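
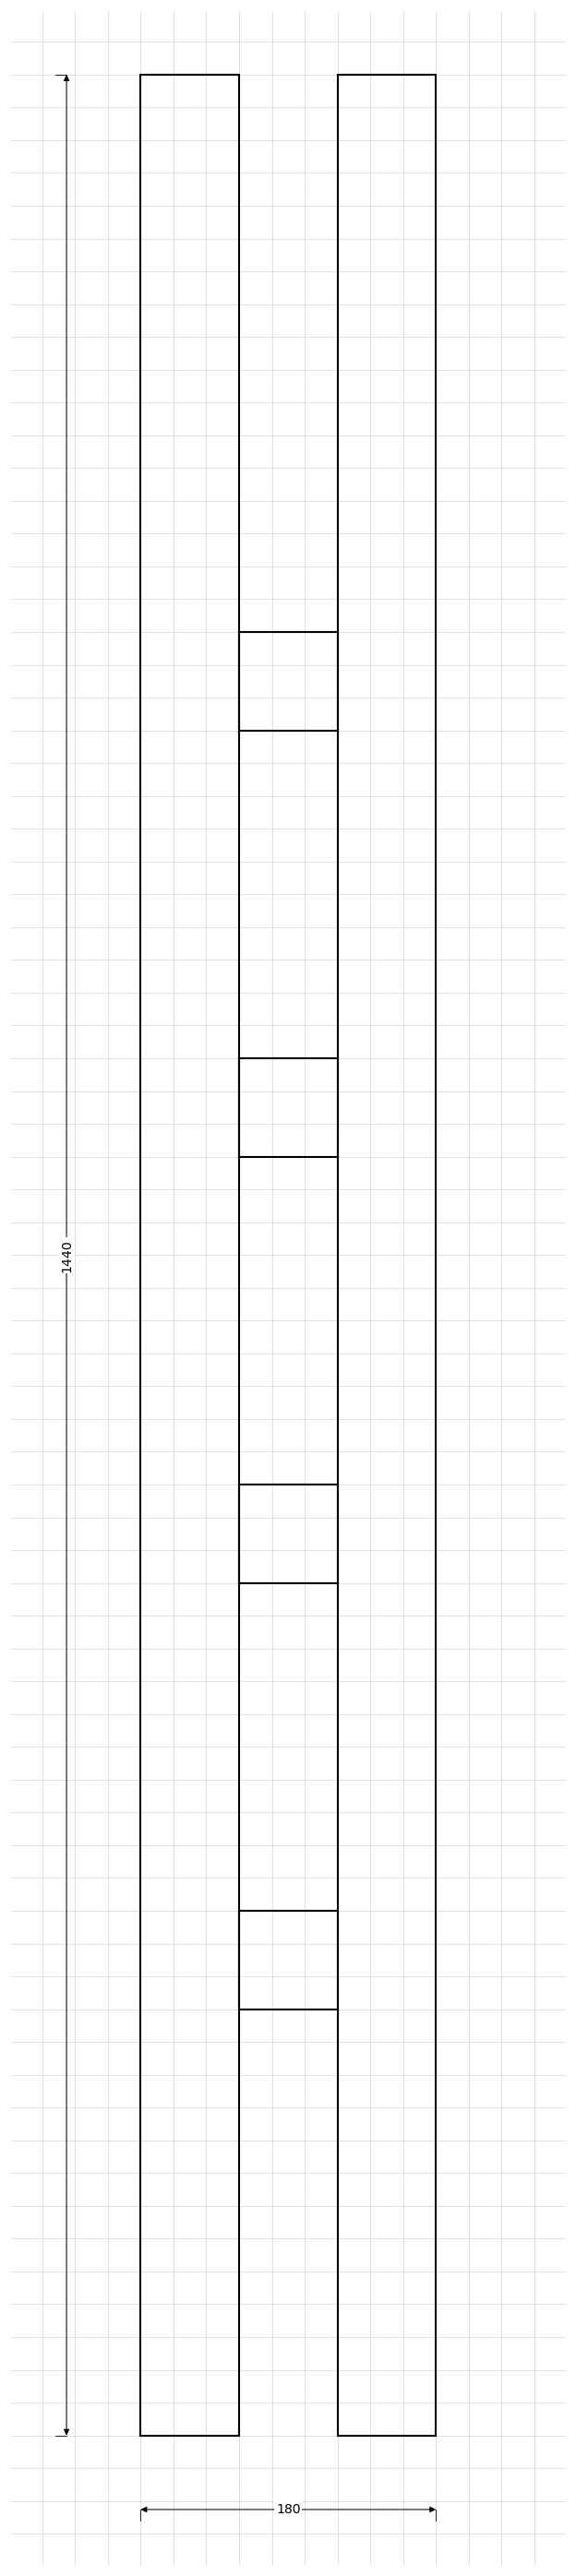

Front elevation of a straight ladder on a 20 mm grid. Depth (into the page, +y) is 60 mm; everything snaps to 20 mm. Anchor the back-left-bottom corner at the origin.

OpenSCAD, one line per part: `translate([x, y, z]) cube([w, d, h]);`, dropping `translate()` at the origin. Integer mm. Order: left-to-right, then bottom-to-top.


cube([60, 60, 1440]);
translate([60, 0, 260]) cube([60, 60, 60]);
translate([60, 0, 520]) cube([60, 60, 60]);
translate([60, 0, 780]) cube([60, 60, 60]);
translate([60, 0, 1040]) cube([60, 60, 60]);
translate([120, 0, 0]) cube([60, 60, 1440]);


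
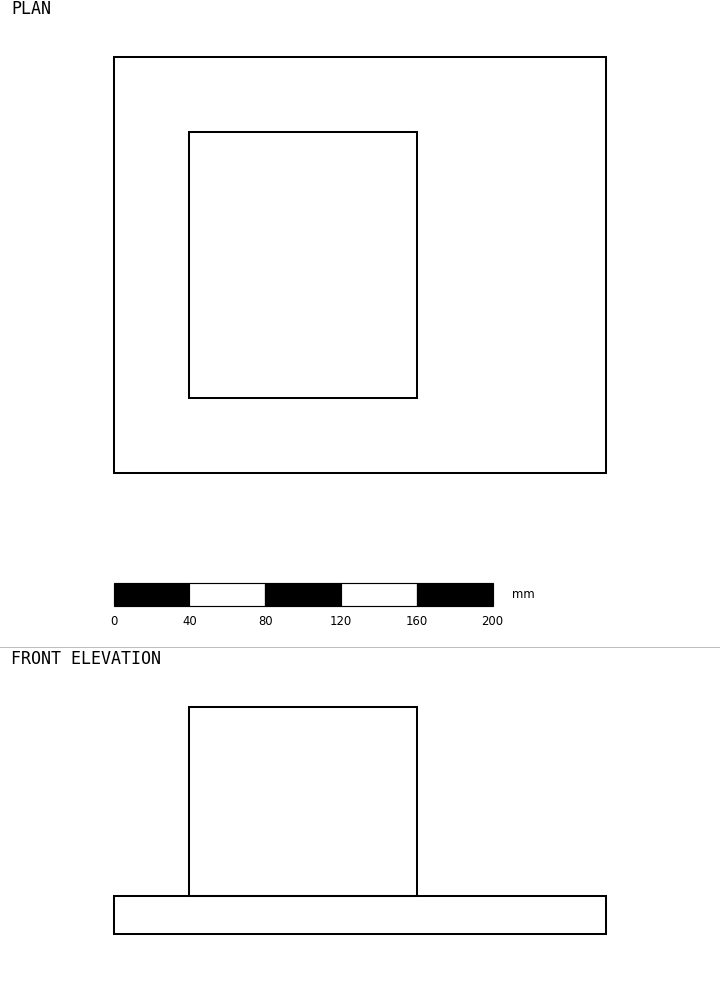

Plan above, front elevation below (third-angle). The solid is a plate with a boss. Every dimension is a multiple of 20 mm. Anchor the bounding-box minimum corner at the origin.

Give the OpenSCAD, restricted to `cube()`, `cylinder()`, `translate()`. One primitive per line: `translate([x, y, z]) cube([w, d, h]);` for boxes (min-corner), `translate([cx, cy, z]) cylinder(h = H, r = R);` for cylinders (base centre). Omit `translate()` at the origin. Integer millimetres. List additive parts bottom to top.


cube([260, 220, 20]);
translate([40, 40, 20]) cube([120, 140, 100]);


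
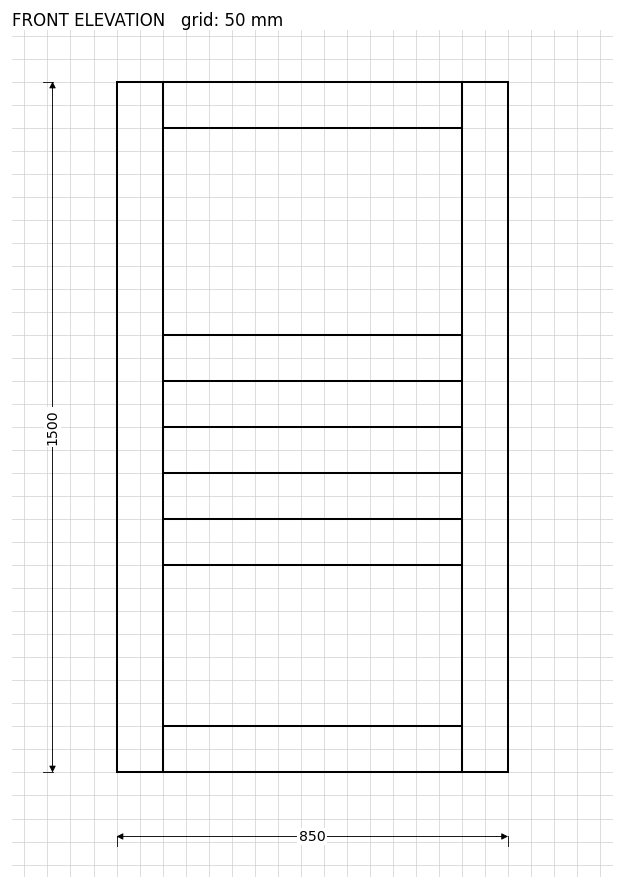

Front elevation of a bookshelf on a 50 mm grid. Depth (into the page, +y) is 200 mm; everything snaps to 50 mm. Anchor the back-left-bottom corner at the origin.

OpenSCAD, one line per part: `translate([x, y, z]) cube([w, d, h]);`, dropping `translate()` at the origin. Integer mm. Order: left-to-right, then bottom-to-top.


cube([100, 200, 1500]);
translate([100, 0, 0]) cube([650, 200, 100]);
translate([100, 0, 450]) cube([650, 200, 100]);
translate([100, 0, 650]) cube([650, 200, 100]);
translate([100, 0, 850]) cube([650, 200, 100]);
translate([100, 0, 1400]) cube([650, 200, 100]);
translate([750, 0, 0]) cube([100, 200, 1500]);


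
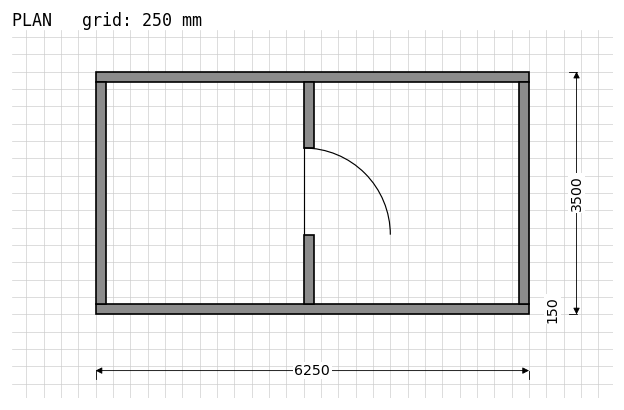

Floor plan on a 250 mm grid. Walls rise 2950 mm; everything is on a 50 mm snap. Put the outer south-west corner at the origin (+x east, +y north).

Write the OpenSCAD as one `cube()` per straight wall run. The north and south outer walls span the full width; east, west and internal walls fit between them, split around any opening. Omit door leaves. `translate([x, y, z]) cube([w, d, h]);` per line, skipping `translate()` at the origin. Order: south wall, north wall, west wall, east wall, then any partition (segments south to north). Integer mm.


cube([6250, 150, 2950]);
translate([0, 3350, 0]) cube([6250, 150, 2950]);
translate([0, 150, 0]) cube([150, 3200, 2950]);
translate([6100, 150, 0]) cube([150, 3200, 2950]);
translate([3000, 150, 0]) cube([150, 1000, 2950]);
translate([3000, 2400, 0]) cube([150, 950, 2950]);


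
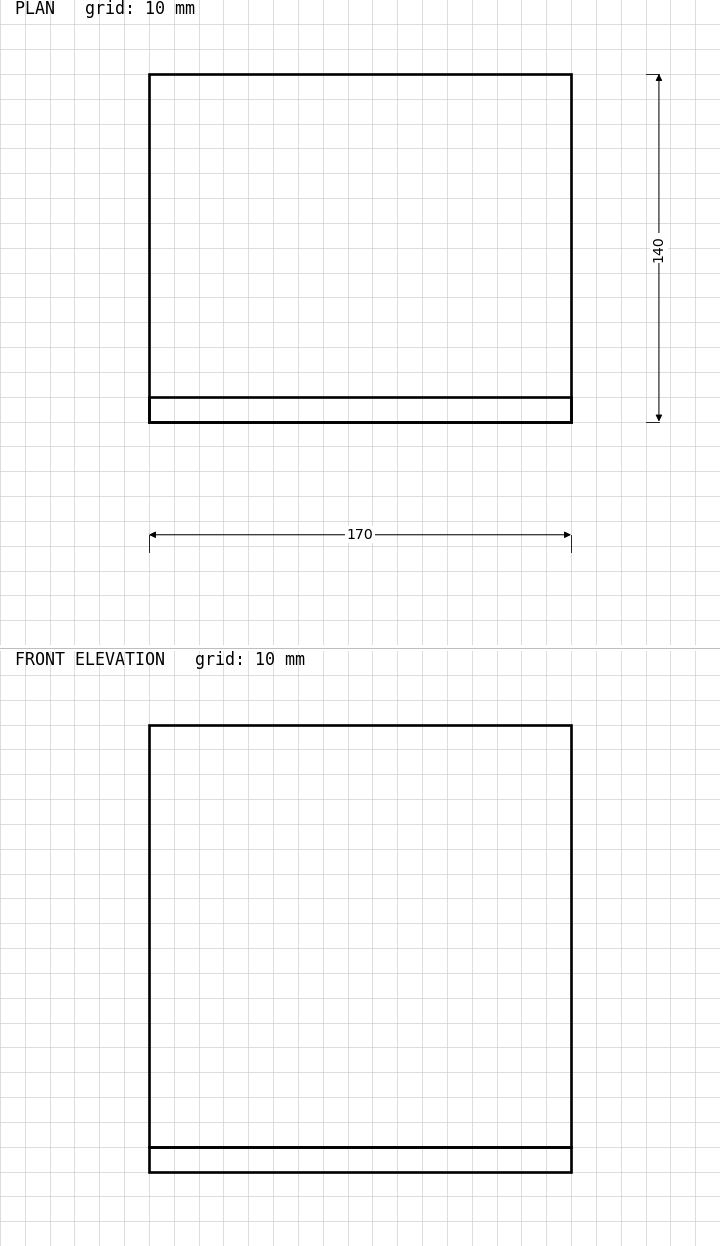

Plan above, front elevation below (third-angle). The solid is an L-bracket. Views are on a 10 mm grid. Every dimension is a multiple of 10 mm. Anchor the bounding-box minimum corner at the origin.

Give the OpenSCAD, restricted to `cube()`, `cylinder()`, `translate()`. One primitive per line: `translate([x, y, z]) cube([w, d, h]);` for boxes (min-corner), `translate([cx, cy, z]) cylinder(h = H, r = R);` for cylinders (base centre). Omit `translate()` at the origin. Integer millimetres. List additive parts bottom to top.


cube([170, 140, 10]);
translate([0, 0, 10]) cube([170, 10, 170]);


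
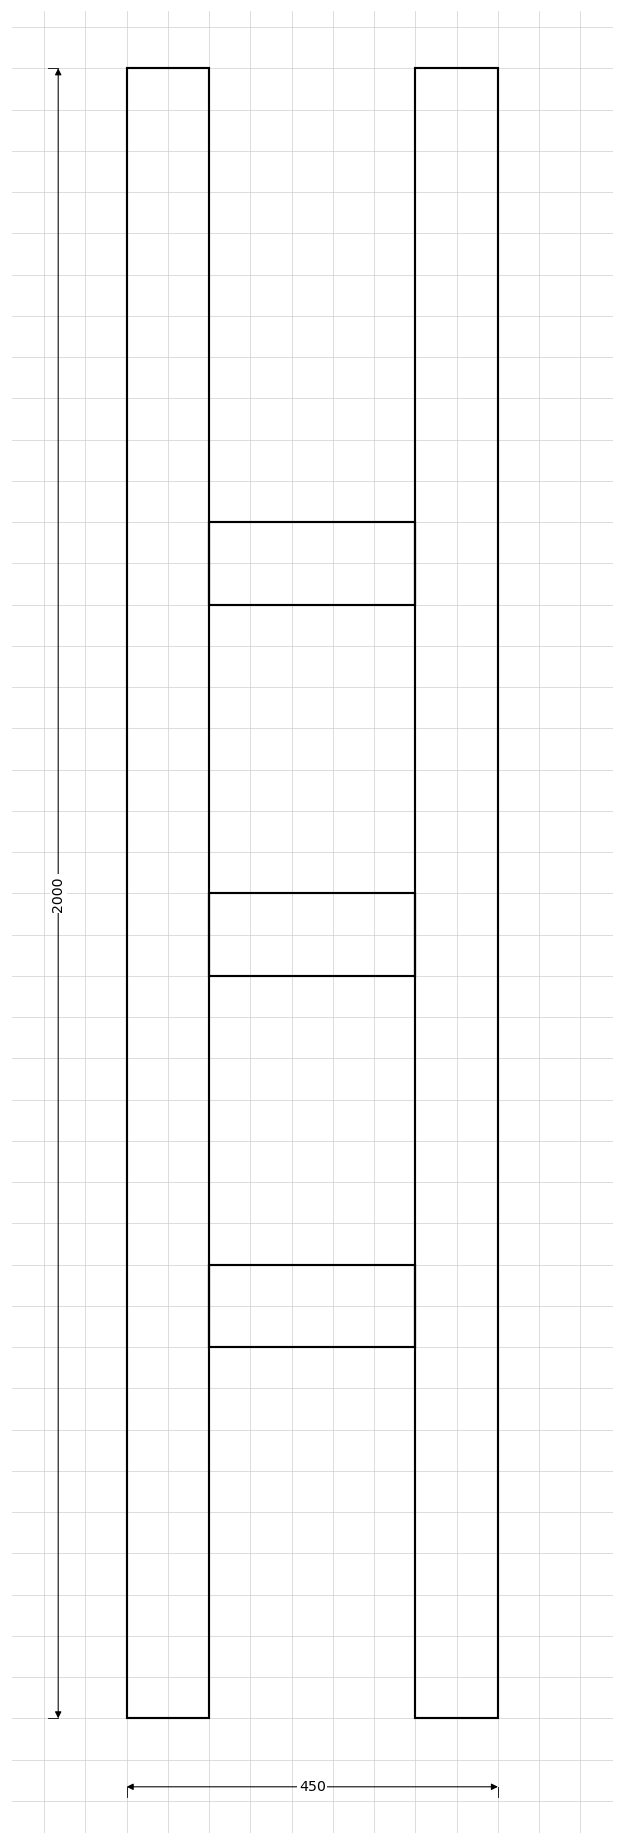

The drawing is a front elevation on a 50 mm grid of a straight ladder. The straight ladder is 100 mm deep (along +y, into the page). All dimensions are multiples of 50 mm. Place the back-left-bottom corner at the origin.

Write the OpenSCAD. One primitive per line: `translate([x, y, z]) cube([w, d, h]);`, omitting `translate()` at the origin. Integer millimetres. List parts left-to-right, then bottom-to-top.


cube([100, 100, 2000]);
translate([100, 0, 450]) cube([250, 100, 100]);
translate([100, 0, 900]) cube([250, 100, 100]);
translate([100, 0, 1350]) cube([250, 100, 100]);
translate([350, 0, 0]) cube([100, 100, 2000]);


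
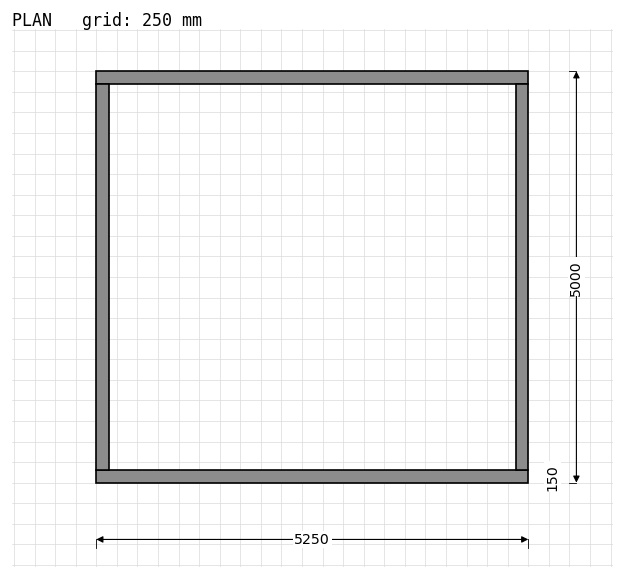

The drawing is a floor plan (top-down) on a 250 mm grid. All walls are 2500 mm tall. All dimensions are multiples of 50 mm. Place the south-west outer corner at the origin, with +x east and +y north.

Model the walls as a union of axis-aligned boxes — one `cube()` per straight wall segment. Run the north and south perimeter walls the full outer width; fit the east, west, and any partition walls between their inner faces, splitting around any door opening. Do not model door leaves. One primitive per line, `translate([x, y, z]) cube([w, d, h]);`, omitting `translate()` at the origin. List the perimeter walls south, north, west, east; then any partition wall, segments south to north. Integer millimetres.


cube([5250, 150, 2500]);
translate([0, 4850, 0]) cube([5250, 150, 2500]);
translate([0, 150, 0]) cube([150, 4700, 2500]);
translate([5100, 150, 0]) cube([150, 4700, 2500]);


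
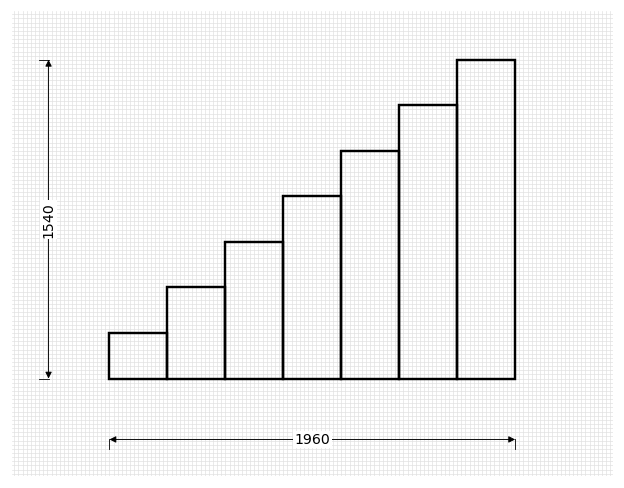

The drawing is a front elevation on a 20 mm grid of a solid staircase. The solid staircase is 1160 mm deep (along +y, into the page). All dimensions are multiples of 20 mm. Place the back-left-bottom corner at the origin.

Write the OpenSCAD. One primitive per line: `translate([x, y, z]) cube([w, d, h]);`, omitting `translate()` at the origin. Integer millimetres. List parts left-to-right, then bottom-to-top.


cube([280, 1160, 220]);
translate([280, 0, 0]) cube([280, 1160, 440]);
translate([560, 0, 0]) cube([280, 1160, 660]);
translate([840, 0, 0]) cube([280, 1160, 880]);
translate([1120, 0, 0]) cube([280, 1160, 1100]);
translate([1400, 0, 0]) cube([280, 1160, 1320]);
translate([1680, 0, 0]) cube([280, 1160, 1540]);


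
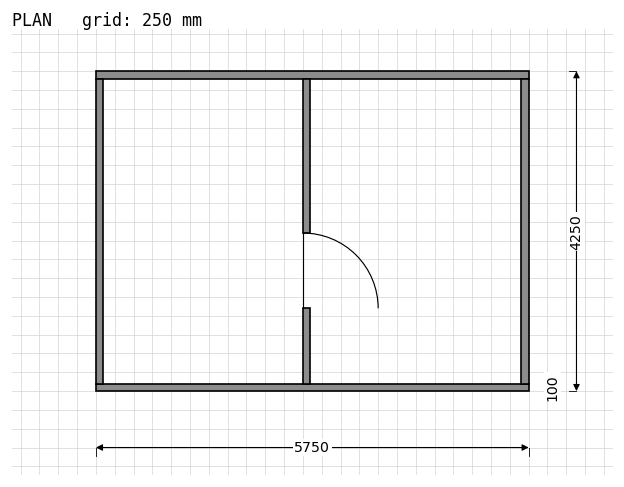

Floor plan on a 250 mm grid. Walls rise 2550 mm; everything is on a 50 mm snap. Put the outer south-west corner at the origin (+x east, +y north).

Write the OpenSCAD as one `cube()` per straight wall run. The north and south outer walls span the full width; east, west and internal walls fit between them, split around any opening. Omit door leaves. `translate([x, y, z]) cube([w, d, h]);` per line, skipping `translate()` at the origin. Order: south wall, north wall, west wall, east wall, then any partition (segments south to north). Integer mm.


cube([5750, 100, 2550]);
translate([0, 4150, 0]) cube([5750, 100, 2550]);
translate([0, 100, 0]) cube([100, 4050, 2550]);
translate([5650, 100, 0]) cube([100, 4050, 2550]);
translate([2750, 100, 0]) cube([100, 1000, 2550]);
translate([2750, 2100, 0]) cube([100, 2050, 2550]);


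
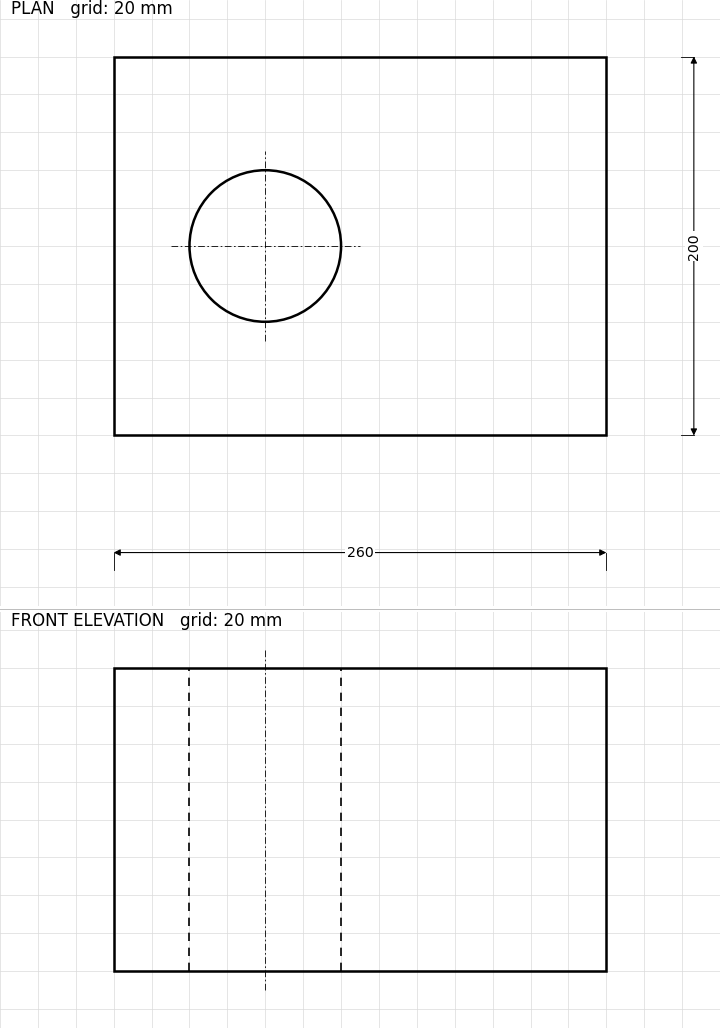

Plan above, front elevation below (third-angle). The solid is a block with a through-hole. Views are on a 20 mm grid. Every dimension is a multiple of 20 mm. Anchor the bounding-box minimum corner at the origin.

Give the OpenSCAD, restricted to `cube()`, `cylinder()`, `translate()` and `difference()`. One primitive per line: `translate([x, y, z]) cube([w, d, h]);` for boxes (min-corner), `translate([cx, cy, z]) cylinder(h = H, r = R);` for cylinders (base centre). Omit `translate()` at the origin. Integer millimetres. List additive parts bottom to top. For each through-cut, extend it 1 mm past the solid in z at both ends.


difference() {
  cube([260, 200, 160]);
  translate([80, 100, -1]) cylinder(h = 162, r = 40);
}


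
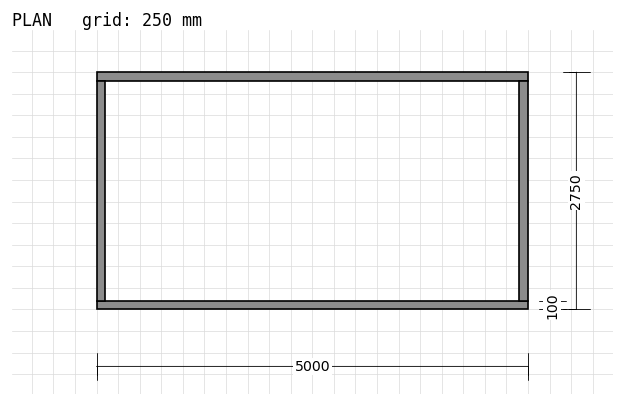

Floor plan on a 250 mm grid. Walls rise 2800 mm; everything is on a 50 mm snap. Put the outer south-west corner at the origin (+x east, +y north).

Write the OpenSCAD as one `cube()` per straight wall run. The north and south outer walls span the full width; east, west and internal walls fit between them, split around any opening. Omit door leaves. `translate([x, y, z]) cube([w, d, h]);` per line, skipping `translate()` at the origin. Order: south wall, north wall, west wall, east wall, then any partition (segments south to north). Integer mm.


cube([5000, 100, 2800]);
translate([0, 2650, 0]) cube([5000, 100, 2800]);
translate([0, 100, 0]) cube([100, 2550, 2800]);
translate([4900, 100, 0]) cube([100, 2550, 2800]);


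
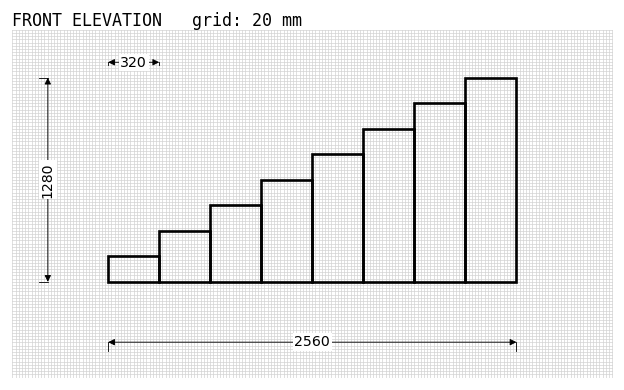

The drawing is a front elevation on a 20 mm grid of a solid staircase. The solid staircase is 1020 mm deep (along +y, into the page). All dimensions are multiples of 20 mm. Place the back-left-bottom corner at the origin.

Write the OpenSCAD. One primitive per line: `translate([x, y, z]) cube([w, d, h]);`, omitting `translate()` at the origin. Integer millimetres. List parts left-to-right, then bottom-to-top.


cube([320, 1020, 160]);
translate([320, 0, 0]) cube([320, 1020, 320]);
translate([640, 0, 0]) cube([320, 1020, 480]);
translate([960, 0, 0]) cube([320, 1020, 640]);
translate([1280, 0, 0]) cube([320, 1020, 800]);
translate([1600, 0, 0]) cube([320, 1020, 960]);
translate([1920, 0, 0]) cube([320, 1020, 1120]);
translate([2240, 0, 0]) cube([320, 1020, 1280]);


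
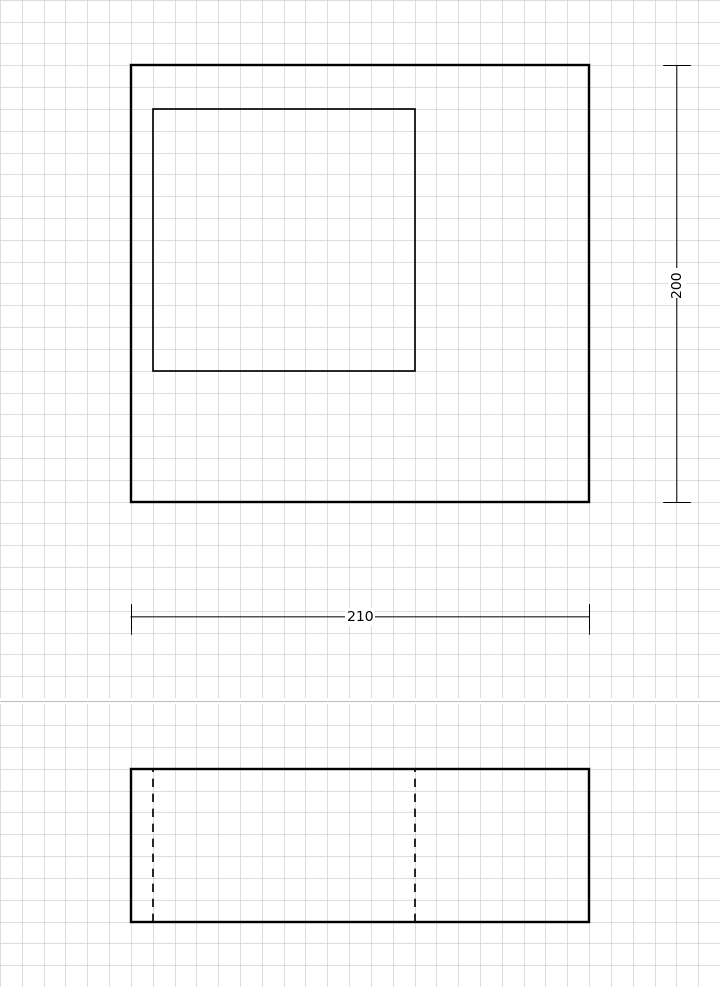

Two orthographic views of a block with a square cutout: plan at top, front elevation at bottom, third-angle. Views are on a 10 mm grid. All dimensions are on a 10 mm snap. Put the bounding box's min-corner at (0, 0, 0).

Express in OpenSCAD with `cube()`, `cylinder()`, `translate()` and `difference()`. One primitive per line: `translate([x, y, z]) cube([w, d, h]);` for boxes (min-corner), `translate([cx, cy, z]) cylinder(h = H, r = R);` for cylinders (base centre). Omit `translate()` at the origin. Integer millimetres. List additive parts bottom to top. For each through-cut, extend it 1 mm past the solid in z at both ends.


difference() {
  cube([210, 200, 70]);
  translate([10, 60, -1]) cube([120, 120, 72]);
}


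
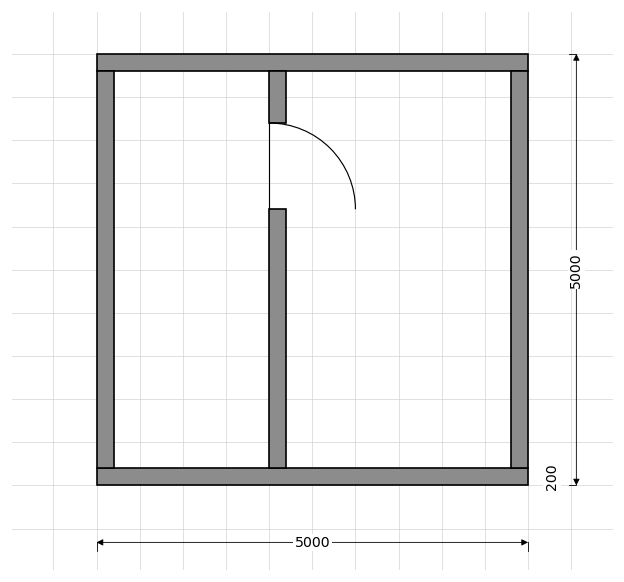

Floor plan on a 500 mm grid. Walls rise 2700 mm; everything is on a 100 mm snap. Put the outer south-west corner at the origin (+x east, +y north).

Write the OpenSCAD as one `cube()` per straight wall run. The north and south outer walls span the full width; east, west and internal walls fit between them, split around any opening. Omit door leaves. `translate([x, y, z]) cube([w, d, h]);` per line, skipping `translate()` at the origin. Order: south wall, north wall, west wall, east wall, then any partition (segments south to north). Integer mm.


cube([5000, 200, 2700]);
translate([0, 4800, 0]) cube([5000, 200, 2700]);
translate([0, 200, 0]) cube([200, 4600, 2700]);
translate([4800, 200, 0]) cube([200, 4600, 2700]);
translate([2000, 200, 0]) cube([200, 3000, 2700]);
translate([2000, 4200, 0]) cube([200, 600, 2700]);


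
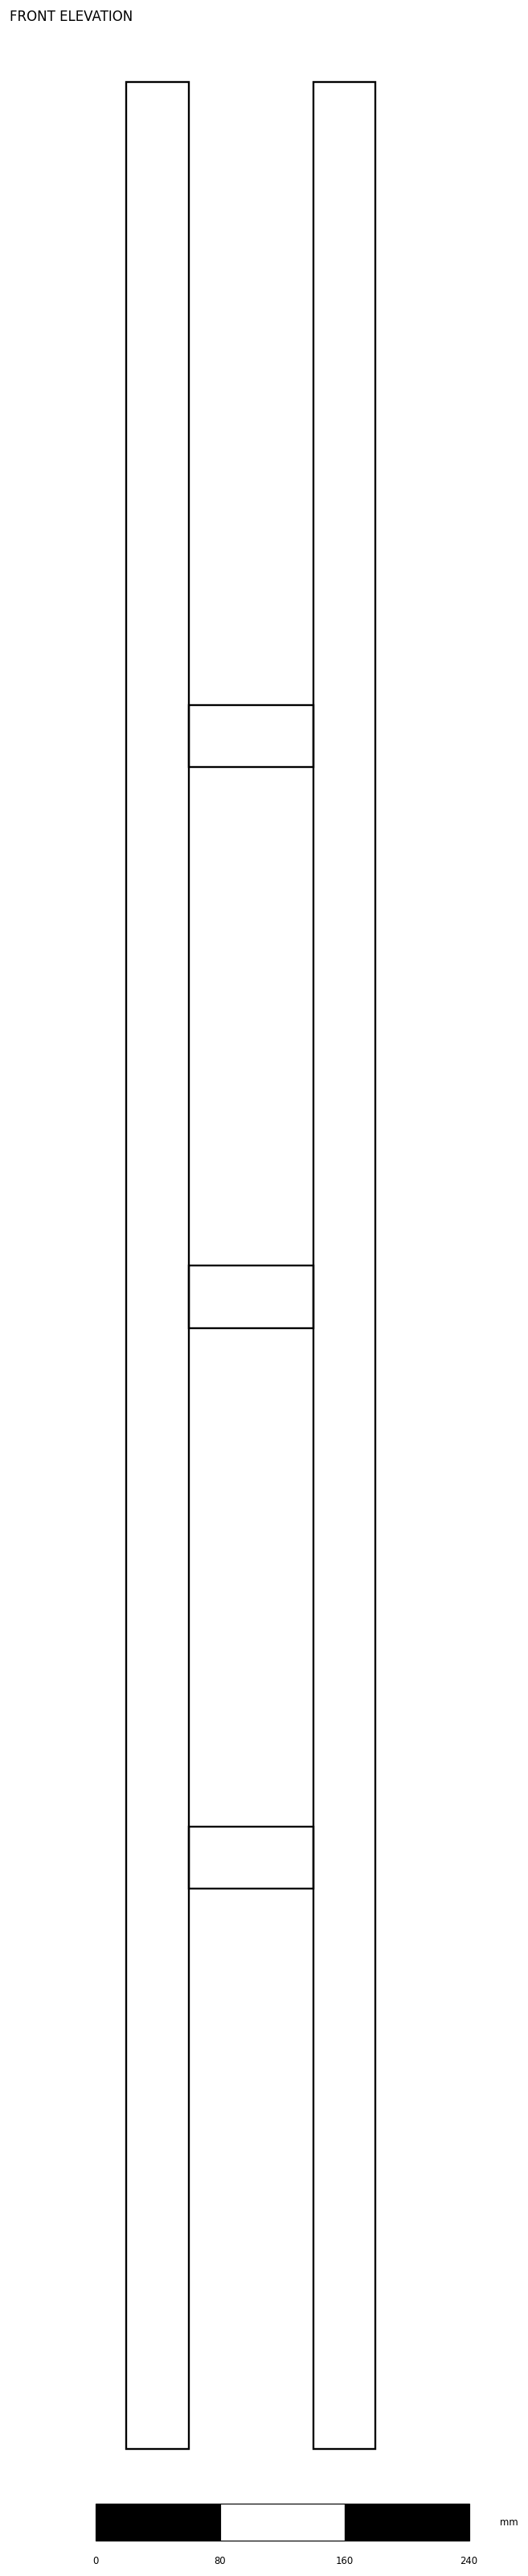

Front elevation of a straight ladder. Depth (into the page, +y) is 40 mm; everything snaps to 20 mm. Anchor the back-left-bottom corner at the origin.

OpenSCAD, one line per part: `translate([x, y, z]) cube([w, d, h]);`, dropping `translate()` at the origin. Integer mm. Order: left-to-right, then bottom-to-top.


cube([40, 40, 1520]);
translate([40, 0, 360]) cube([80, 40, 40]);
translate([40, 0, 720]) cube([80, 40, 40]);
translate([40, 0, 1080]) cube([80, 40, 40]);
translate([120, 0, 0]) cube([40, 40, 1520]);


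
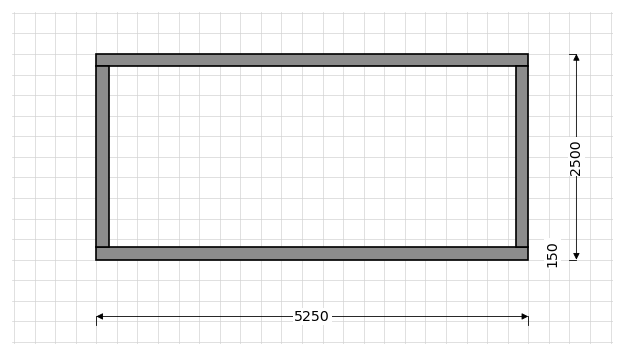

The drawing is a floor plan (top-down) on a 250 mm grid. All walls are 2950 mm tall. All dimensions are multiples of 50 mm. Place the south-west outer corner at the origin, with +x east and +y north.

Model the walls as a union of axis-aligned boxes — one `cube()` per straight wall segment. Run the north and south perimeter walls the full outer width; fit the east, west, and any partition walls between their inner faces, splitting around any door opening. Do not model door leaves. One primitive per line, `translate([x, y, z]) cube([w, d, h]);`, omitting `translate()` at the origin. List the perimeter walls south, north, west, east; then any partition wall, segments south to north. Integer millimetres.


cube([5250, 150, 2950]);
translate([0, 2350, 0]) cube([5250, 150, 2950]);
translate([0, 150, 0]) cube([150, 2200, 2950]);
translate([5100, 150, 0]) cube([150, 2200, 2950]);


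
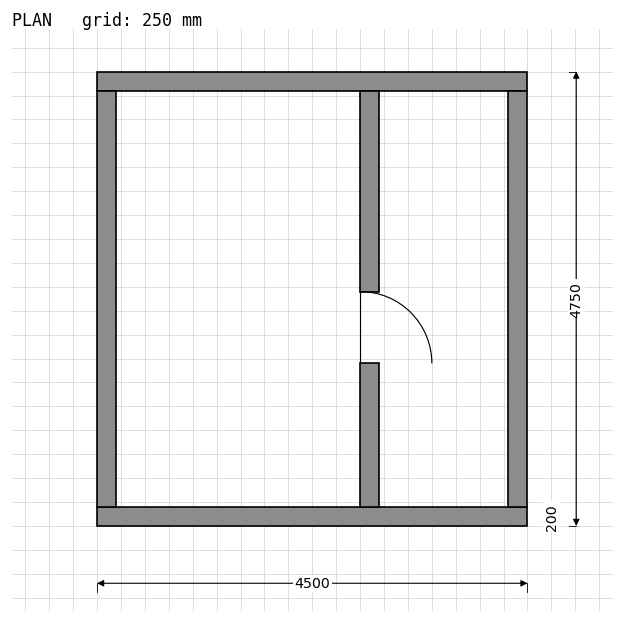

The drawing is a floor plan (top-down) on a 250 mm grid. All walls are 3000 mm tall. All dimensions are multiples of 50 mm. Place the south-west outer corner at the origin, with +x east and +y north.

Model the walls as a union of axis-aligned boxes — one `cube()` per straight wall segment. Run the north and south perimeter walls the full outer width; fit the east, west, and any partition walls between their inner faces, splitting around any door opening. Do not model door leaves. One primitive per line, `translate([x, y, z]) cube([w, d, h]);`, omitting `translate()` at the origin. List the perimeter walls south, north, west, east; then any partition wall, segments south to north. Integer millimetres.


cube([4500, 200, 3000]);
translate([0, 4550, 0]) cube([4500, 200, 3000]);
translate([0, 200, 0]) cube([200, 4350, 3000]);
translate([4300, 200, 0]) cube([200, 4350, 3000]);
translate([2750, 200, 0]) cube([200, 1500, 3000]);
translate([2750, 2450, 0]) cube([200, 2100, 3000]);


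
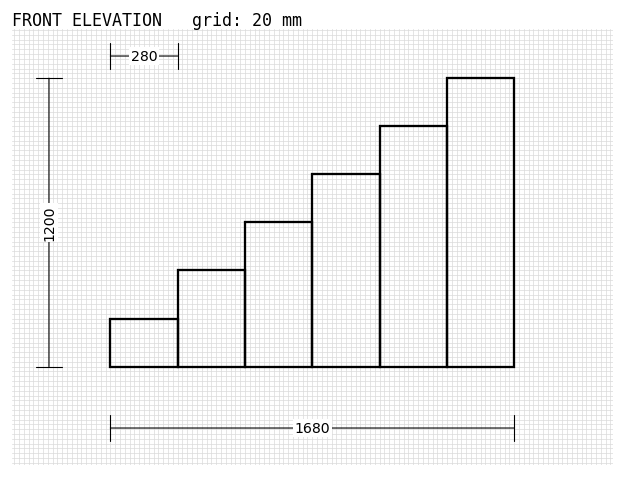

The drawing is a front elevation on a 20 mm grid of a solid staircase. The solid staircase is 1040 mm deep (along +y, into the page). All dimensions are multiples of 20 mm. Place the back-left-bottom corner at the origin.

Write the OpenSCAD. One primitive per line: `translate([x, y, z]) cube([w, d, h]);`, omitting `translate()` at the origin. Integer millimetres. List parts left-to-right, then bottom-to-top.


cube([280, 1040, 200]);
translate([280, 0, 0]) cube([280, 1040, 400]);
translate([560, 0, 0]) cube([280, 1040, 600]);
translate([840, 0, 0]) cube([280, 1040, 800]);
translate([1120, 0, 0]) cube([280, 1040, 1000]);
translate([1400, 0, 0]) cube([280, 1040, 1200]);


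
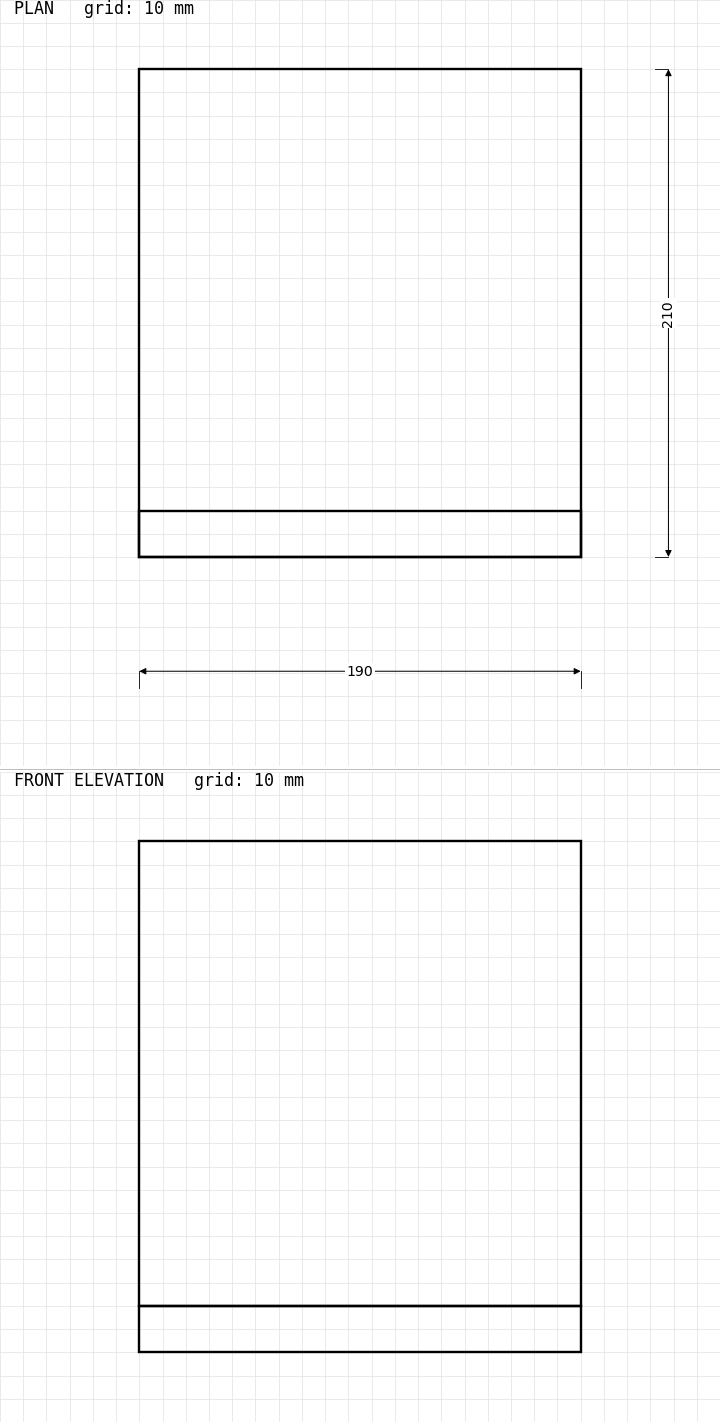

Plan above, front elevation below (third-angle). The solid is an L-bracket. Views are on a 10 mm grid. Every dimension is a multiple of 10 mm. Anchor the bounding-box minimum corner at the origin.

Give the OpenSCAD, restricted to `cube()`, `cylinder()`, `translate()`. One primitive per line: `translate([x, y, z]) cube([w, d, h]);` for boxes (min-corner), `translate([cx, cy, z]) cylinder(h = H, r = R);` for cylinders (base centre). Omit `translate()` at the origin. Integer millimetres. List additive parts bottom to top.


cube([190, 210, 20]);
translate([0, 0, 20]) cube([190, 20, 200]);


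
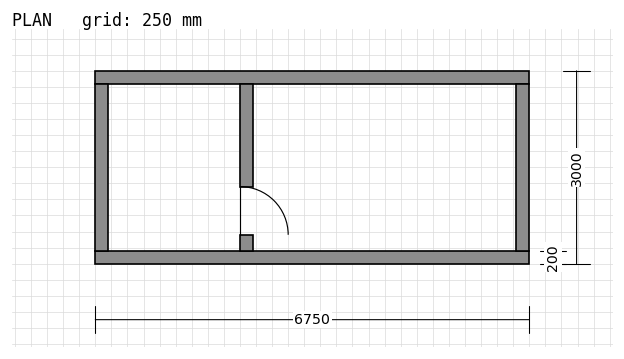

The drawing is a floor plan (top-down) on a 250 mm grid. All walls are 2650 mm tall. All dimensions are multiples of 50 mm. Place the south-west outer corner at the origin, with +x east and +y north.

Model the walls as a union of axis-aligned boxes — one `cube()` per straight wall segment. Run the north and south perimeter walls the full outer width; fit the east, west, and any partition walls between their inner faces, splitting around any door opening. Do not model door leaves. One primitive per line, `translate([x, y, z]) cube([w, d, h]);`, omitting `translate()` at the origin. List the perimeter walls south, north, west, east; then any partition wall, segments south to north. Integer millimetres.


cube([6750, 200, 2650]);
translate([0, 2800, 0]) cube([6750, 200, 2650]);
translate([0, 200, 0]) cube([200, 2600, 2650]);
translate([6550, 200, 0]) cube([200, 2600, 2650]);
translate([2250, 200, 0]) cube([200, 250, 2650]);
translate([2250, 1200, 0]) cube([200, 1600, 2650]);


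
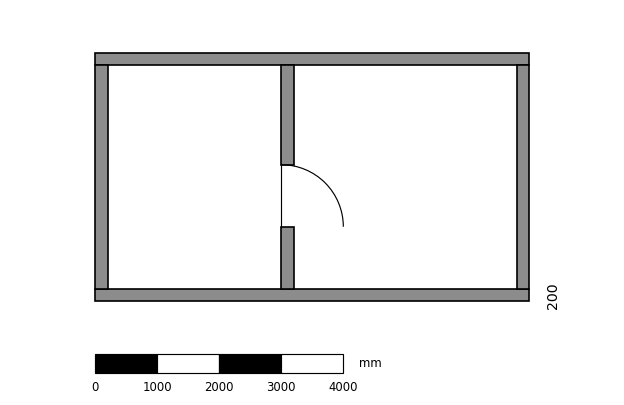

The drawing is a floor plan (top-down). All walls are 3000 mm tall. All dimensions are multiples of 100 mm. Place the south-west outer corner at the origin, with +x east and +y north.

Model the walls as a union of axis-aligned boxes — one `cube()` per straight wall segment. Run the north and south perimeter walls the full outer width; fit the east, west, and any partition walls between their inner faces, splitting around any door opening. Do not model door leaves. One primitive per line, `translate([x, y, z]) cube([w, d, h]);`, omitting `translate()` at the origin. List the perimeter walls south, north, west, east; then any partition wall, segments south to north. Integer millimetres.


cube([7000, 200, 3000]);
translate([0, 3800, 0]) cube([7000, 200, 3000]);
translate([0, 200, 0]) cube([200, 3600, 3000]);
translate([6800, 200, 0]) cube([200, 3600, 3000]);
translate([3000, 200, 0]) cube([200, 1000, 3000]);
translate([3000, 2200, 0]) cube([200, 1600, 3000]);


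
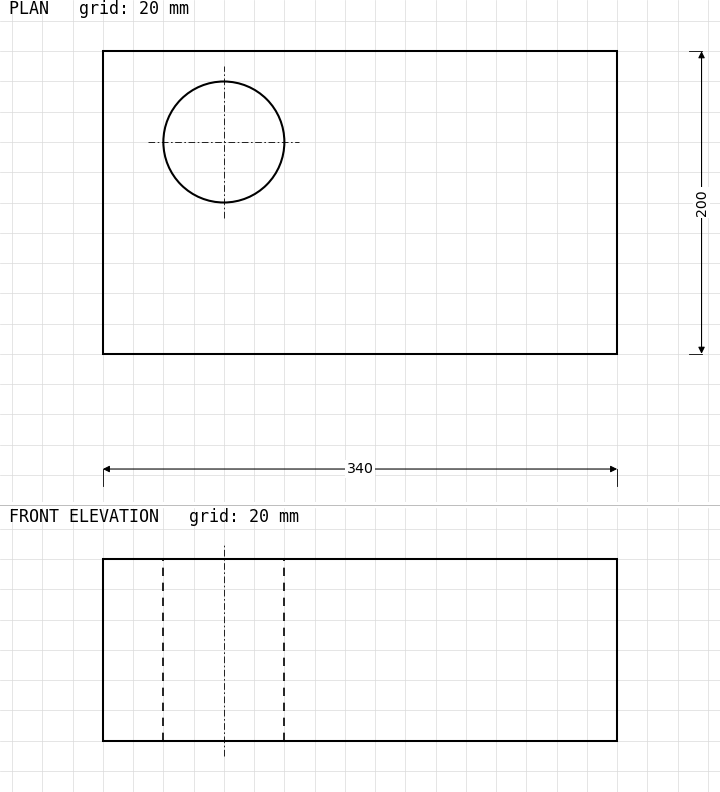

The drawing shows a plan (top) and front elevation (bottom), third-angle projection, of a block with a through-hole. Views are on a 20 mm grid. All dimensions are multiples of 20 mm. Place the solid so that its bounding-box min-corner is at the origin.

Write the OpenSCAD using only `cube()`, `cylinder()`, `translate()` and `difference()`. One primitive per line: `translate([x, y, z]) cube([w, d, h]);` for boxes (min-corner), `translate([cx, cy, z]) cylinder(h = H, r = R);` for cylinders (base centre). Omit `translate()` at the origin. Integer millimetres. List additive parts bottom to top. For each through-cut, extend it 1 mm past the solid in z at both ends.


difference() {
  cube([340, 200, 120]);
  translate([80, 140, -1]) cylinder(h = 122, r = 40);
}


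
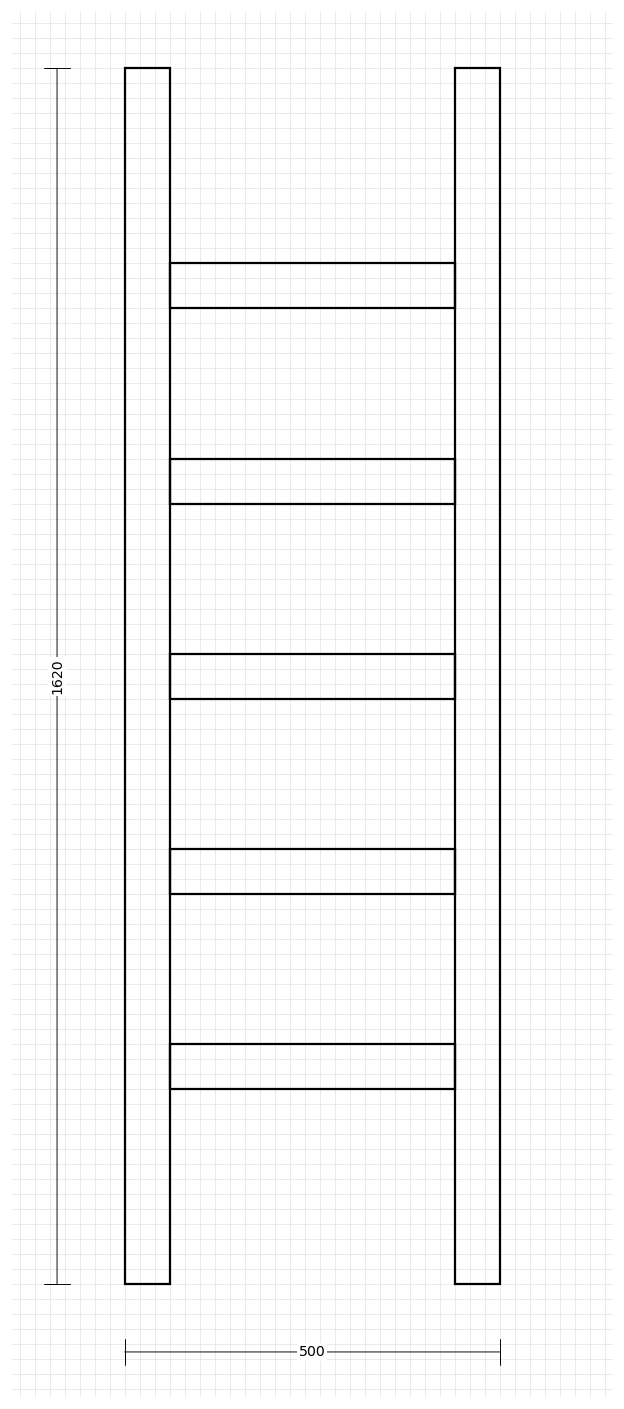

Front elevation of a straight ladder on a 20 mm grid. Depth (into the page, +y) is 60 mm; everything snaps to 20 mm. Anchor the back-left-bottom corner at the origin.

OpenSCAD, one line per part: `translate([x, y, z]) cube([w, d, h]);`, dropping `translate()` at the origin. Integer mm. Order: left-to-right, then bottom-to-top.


cube([60, 60, 1620]);
translate([60, 0, 260]) cube([380, 60, 60]);
translate([60, 0, 520]) cube([380, 60, 60]);
translate([60, 0, 780]) cube([380, 60, 60]);
translate([60, 0, 1040]) cube([380, 60, 60]);
translate([60, 0, 1300]) cube([380, 60, 60]);
translate([440, 0, 0]) cube([60, 60, 1620]);


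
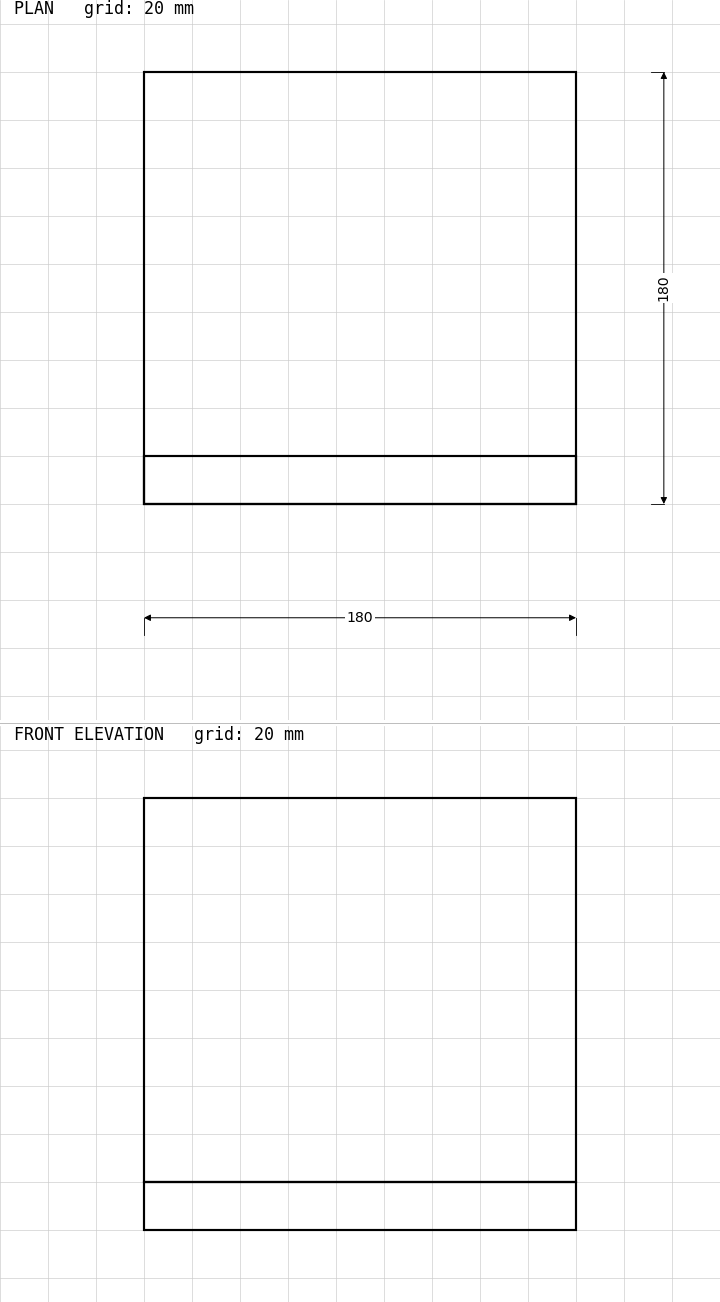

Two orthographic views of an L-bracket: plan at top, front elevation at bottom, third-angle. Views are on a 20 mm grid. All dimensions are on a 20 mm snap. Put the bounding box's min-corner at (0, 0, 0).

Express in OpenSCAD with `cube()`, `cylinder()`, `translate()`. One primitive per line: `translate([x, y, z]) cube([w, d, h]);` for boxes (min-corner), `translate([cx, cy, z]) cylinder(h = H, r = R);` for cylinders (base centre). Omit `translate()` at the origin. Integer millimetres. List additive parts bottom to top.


cube([180, 180, 20]);
translate([0, 0, 20]) cube([180, 20, 160]);


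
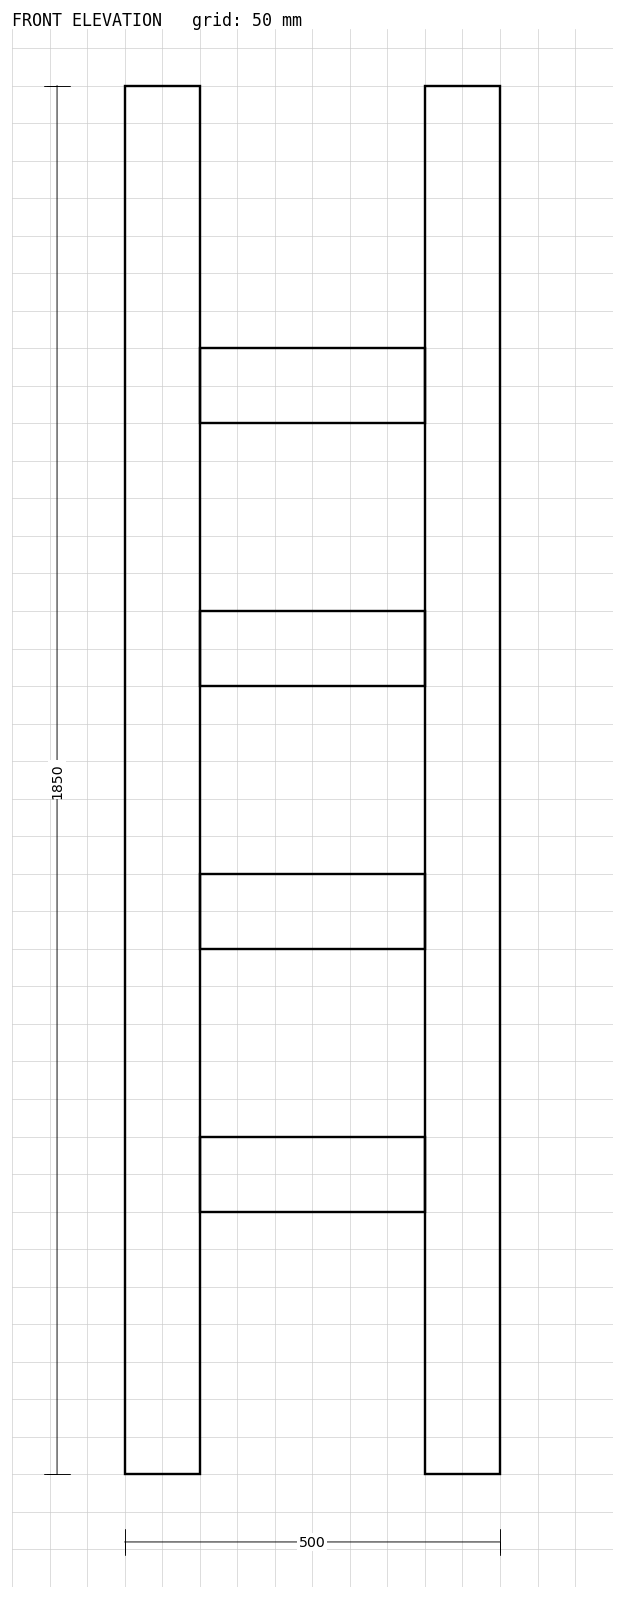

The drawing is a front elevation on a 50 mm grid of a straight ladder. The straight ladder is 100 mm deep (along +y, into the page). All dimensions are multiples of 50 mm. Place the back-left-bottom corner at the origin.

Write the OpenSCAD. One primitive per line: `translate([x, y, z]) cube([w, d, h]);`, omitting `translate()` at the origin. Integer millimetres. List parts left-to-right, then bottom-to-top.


cube([100, 100, 1850]);
translate([100, 0, 350]) cube([300, 100, 100]);
translate([100, 0, 700]) cube([300, 100, 100]);
translate([100, 0, 1050]) cube([300, 100, 100]);
translate([100, 0, 1400]) cube([300, 100, 100]);
translate([400, 0, 0]) cube([100, 100, 1850]);


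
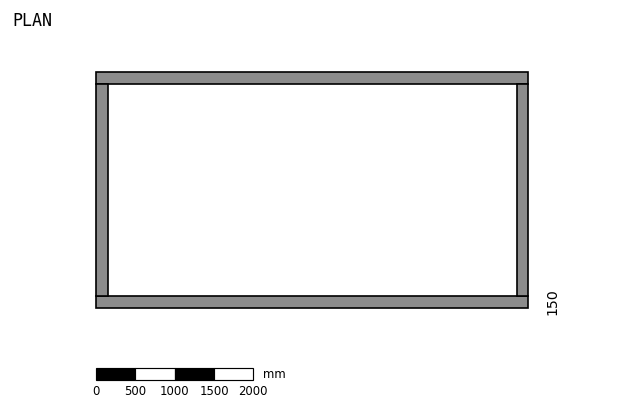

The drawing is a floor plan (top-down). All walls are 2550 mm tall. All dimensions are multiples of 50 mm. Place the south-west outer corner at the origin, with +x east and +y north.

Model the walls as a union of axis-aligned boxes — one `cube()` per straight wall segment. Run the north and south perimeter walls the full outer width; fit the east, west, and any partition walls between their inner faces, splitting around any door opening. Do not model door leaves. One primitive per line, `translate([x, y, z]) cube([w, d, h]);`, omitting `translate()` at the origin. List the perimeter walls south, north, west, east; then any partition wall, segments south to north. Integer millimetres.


cube([5500, 150, 2550]);
translate([0, 2850, 0]) cube([5500, 150, 2550]);
translate([0, 150, 0]) cube([150, 2700, 2550]);
translate([5350, 150, 0]) cube([150, 2700, 2550]);


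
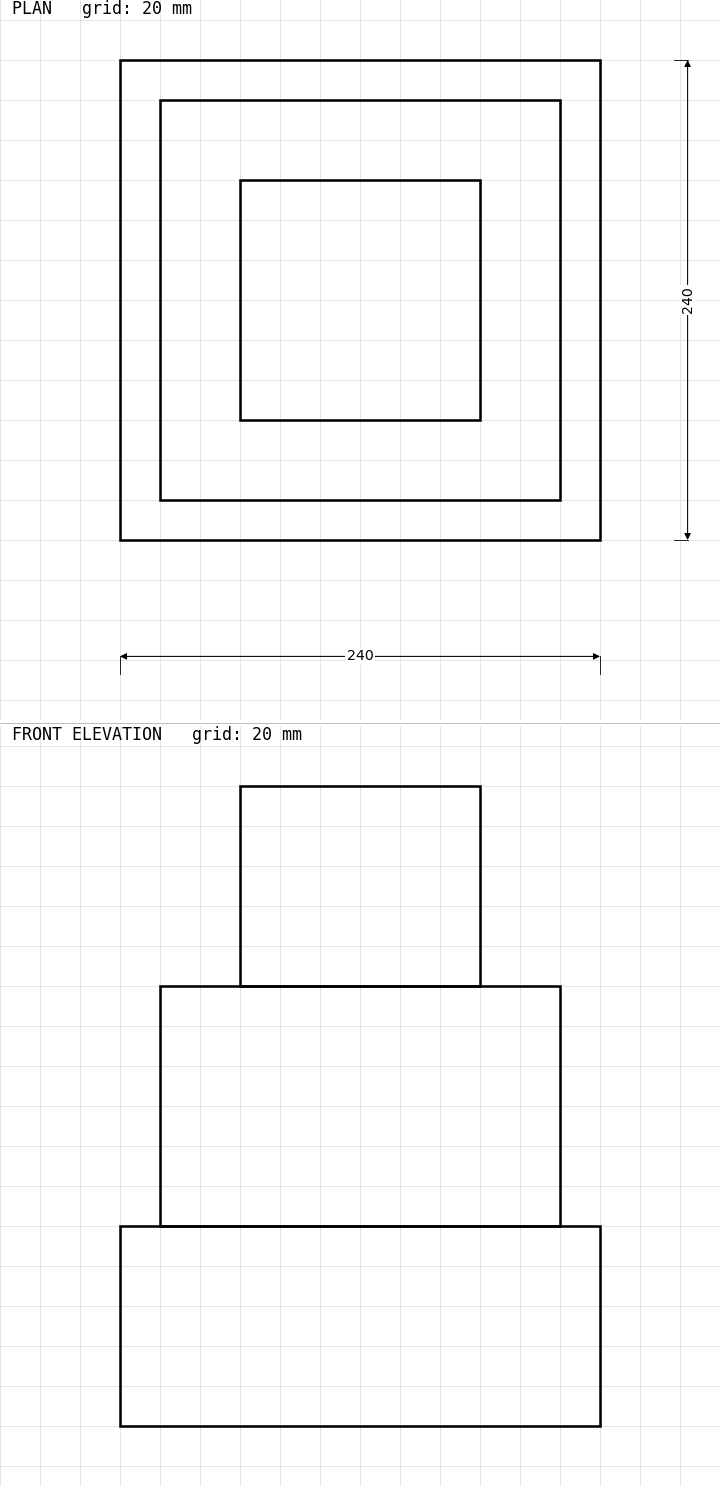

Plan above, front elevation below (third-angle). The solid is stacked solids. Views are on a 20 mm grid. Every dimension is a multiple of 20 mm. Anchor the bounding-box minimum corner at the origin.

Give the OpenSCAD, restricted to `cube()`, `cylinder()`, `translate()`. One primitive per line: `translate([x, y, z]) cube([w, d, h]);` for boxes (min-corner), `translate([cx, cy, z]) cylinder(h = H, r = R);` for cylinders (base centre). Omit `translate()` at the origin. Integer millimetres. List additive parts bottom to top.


cube([240, 240, 100]);
translate([20, 20, 100]) cube([200, 200, 120]);
translate([60, 60, 220]) cube([120, 120, 100]);


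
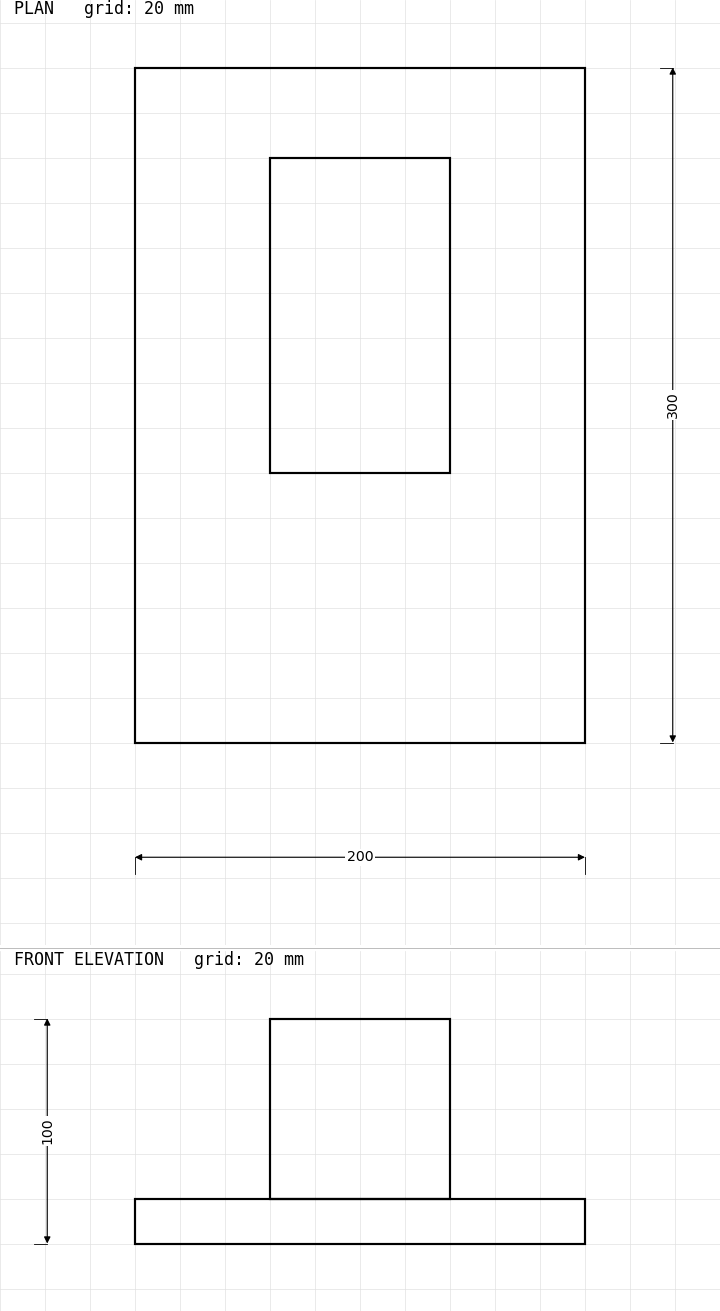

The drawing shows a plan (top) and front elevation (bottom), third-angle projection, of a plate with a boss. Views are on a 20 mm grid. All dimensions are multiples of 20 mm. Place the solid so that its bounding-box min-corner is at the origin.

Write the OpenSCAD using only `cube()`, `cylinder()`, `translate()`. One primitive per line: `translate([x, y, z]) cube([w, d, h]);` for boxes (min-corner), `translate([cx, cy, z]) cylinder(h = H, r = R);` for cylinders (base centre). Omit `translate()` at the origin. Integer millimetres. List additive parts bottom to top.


cube([200, 300, 20]);
translate([60, 120, 20]) cube([80, 140, 80]);


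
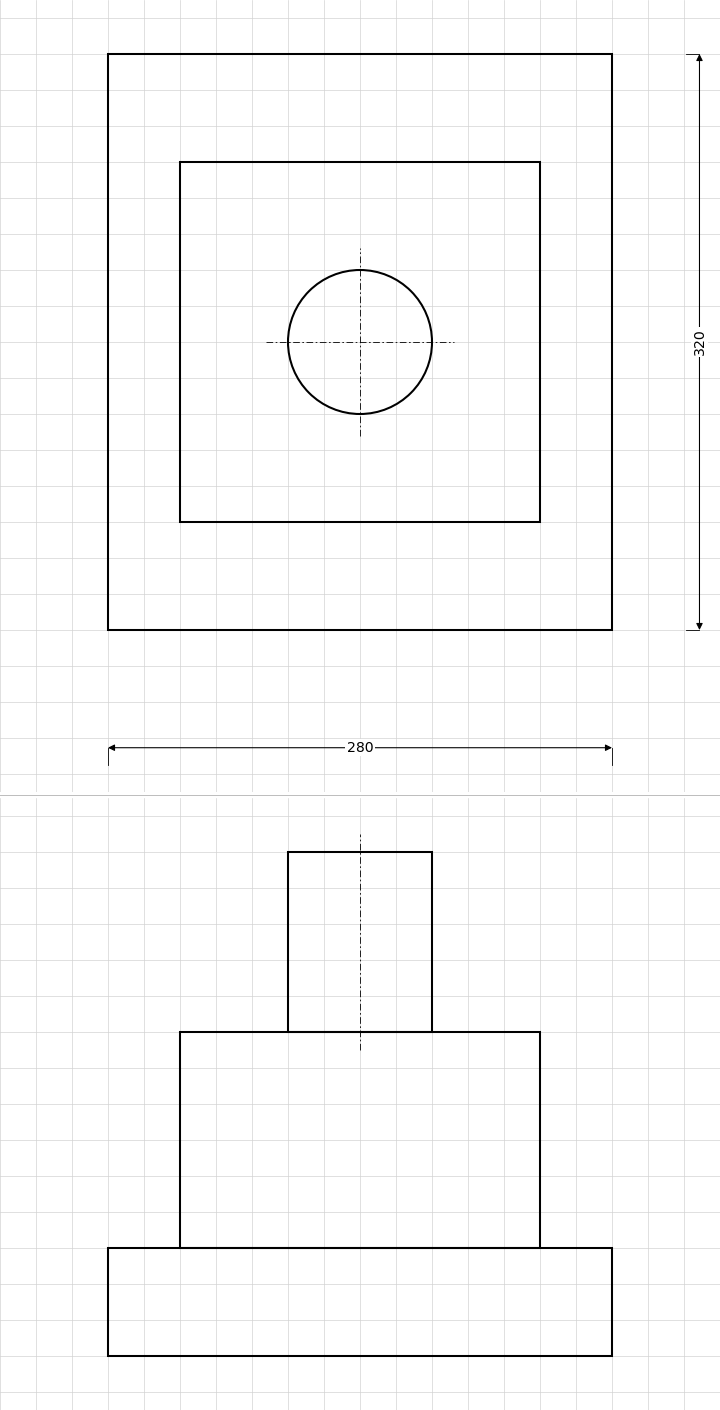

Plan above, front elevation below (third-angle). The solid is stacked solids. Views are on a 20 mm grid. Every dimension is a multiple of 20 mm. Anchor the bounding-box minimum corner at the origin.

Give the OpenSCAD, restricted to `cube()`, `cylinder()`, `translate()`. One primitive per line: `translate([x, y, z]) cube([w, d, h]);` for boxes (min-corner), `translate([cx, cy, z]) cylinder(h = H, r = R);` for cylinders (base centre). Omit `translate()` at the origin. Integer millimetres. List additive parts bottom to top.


cube([280, 320, 60]);
translate([40, 60, 60]) cube([200, 200, 120]);
translate([140, 160, 180]) cylinder(h = 100, r = 40);


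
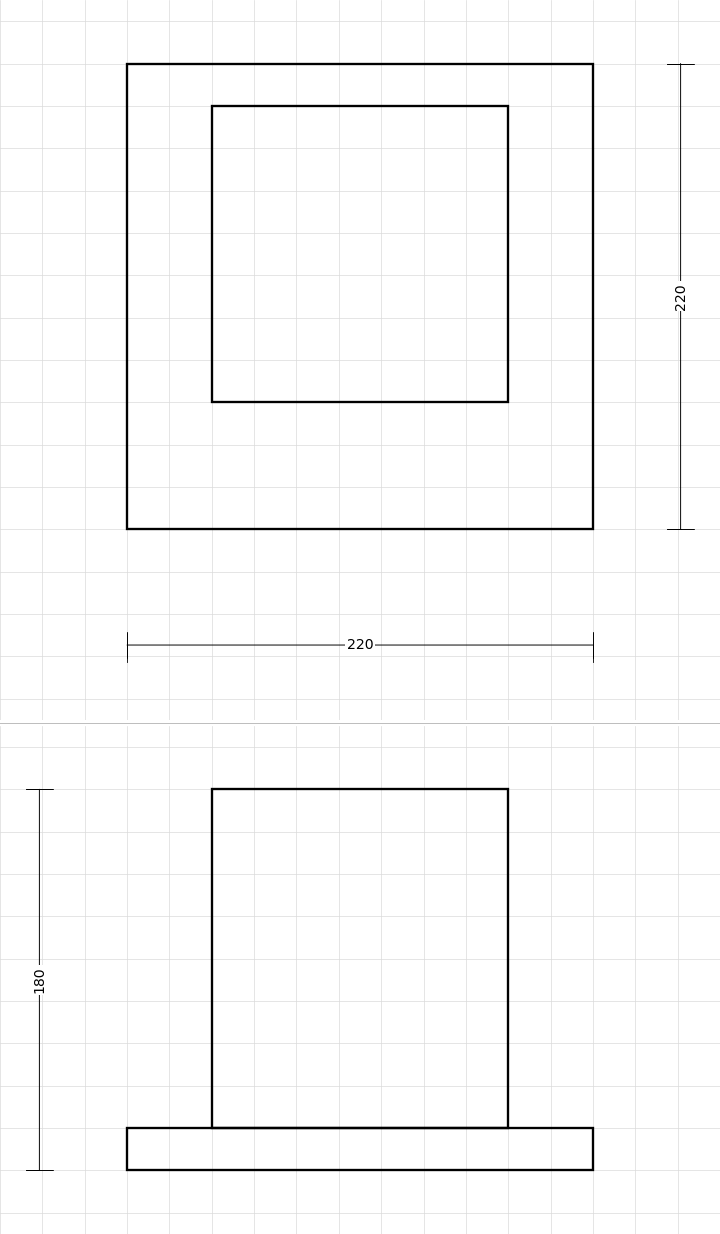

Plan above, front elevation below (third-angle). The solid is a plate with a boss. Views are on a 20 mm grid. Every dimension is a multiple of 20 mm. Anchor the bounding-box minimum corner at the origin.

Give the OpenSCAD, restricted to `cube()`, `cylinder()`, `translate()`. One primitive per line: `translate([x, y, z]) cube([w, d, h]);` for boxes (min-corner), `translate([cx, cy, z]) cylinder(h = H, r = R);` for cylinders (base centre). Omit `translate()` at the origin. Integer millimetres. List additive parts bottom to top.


cube([220, 220, 20]);
translate([40, 60, 20]) cube([140, 140, 160]);


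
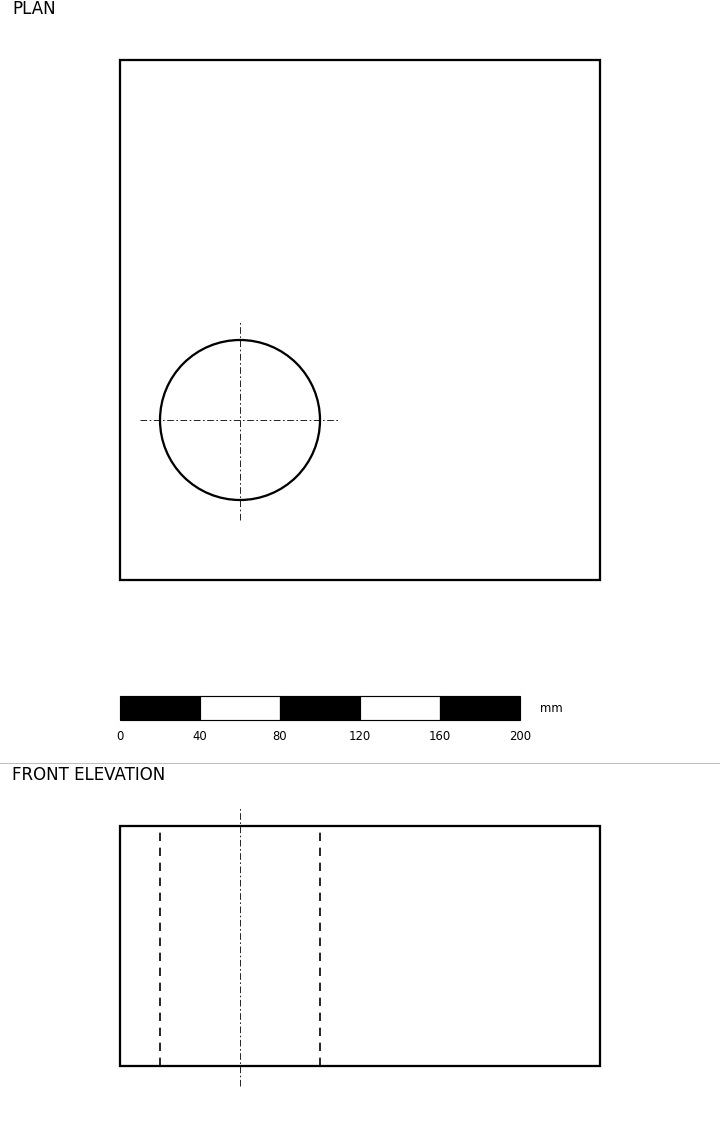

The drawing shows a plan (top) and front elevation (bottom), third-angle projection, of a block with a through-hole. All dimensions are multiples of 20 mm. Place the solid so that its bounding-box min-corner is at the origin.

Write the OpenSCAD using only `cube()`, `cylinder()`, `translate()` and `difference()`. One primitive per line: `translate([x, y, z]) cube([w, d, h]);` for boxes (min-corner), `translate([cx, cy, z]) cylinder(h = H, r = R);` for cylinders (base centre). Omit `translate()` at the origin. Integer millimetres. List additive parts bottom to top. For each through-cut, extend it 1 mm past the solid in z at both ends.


difference() {
  cube([240, 260, 120]);
  translate([60, 80, -1]) cylinder(h = 122, r = 40);
}


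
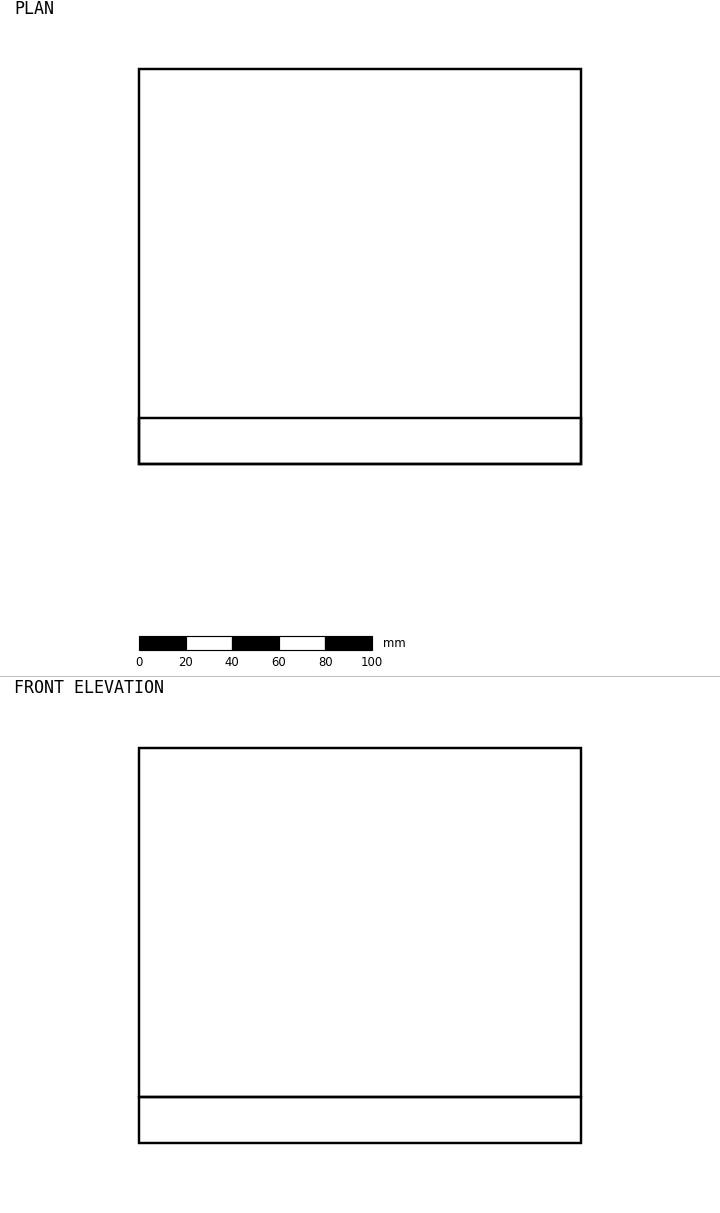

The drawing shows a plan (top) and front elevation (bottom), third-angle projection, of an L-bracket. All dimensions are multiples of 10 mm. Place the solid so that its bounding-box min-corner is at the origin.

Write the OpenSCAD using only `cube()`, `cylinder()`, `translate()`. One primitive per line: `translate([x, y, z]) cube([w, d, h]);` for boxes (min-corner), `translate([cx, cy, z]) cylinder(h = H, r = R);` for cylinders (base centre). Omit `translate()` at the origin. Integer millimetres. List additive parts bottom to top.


cube([190, 170, 20]);
translate([0, 0, 20]) cube([190, 20, 150]);


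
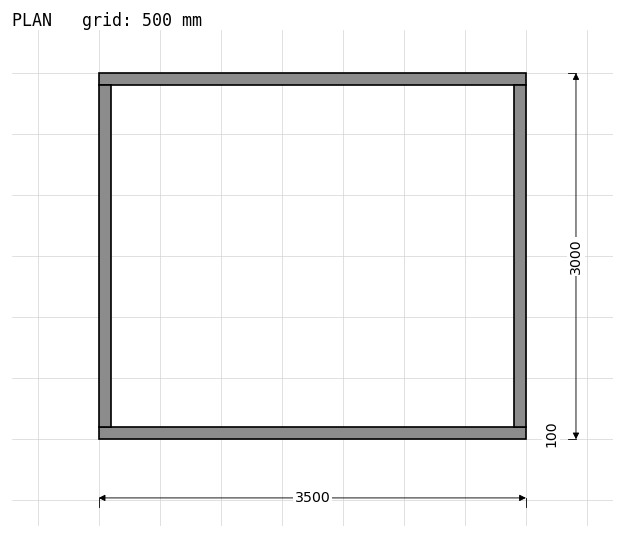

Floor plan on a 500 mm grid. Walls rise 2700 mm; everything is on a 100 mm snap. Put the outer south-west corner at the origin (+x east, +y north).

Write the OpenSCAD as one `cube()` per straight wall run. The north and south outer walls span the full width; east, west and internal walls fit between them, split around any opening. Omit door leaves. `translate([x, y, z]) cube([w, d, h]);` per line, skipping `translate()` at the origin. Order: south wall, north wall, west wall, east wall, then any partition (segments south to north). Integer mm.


cube([3500, 100, 2700]);
translate([0, 2900, 0]) cube([3500, 100, 2700]);
translate([0, 100, 0]) cube([100, 2800, 2700]);
translate([3400, 100, 0]) cube([100, 2800, 2700]);


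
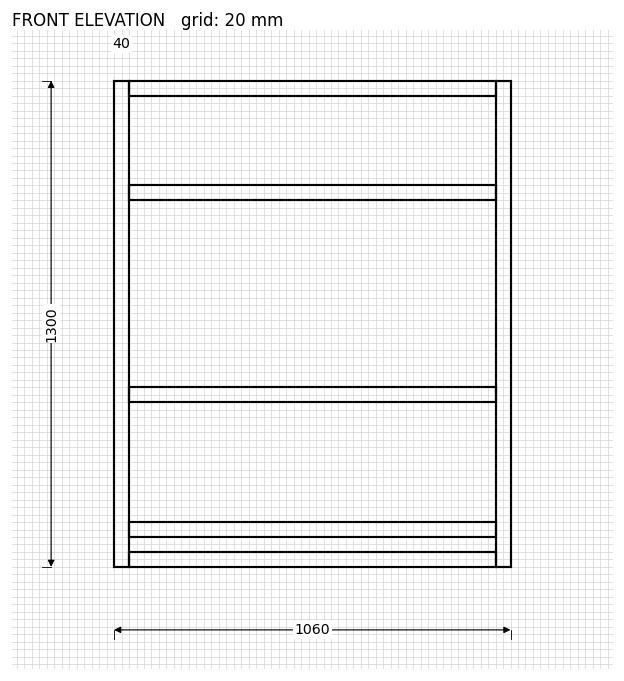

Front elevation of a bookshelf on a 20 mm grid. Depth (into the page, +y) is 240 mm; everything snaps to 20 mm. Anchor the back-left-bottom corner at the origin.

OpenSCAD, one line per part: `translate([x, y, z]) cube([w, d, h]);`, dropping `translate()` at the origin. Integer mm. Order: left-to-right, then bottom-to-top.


cube([40, 240, 1300]);
translate([40, 0, 0]) cube([980, 240, 40]);
translate([40, 0, 80]) cube([980, 240, 40]);
translate([40, 0, 440]) cube([980, 240, 40]);
translate([40, 0, 980]) cube([980, 240, 40]);
translate([40, 0, 1260]) cube([980, 240, 40]);
translate([1020, 0, 0]) cube([40, 240, 1300]);
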